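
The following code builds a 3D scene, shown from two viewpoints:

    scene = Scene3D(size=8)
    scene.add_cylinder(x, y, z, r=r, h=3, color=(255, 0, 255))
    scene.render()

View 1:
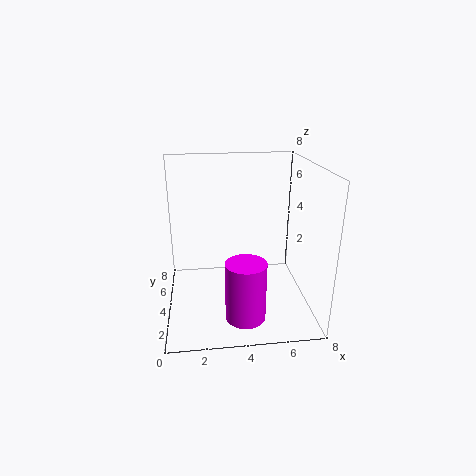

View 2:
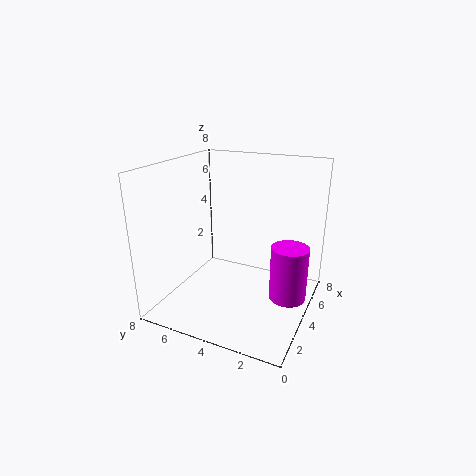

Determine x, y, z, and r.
x = 4; y = 1; z = 1; r = 1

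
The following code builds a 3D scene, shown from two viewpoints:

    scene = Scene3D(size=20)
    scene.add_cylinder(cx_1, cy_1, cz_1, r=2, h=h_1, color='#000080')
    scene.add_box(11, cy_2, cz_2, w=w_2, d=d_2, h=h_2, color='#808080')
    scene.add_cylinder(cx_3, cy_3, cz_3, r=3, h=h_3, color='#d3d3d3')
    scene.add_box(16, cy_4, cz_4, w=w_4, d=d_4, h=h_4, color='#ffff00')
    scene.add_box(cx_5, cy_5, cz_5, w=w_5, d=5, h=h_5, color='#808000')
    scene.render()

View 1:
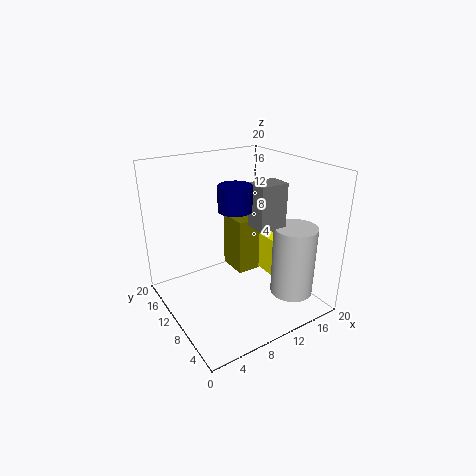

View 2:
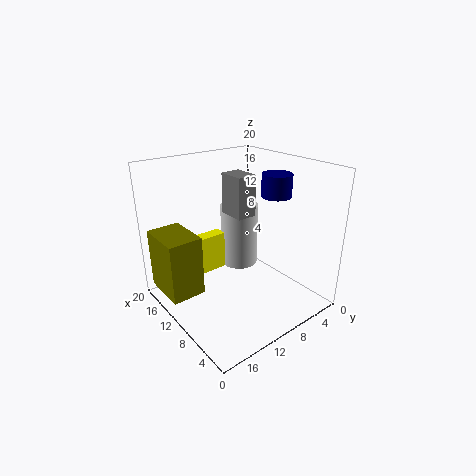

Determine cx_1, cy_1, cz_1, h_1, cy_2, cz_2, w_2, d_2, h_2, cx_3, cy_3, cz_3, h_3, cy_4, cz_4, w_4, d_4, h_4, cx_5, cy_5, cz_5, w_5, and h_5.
cx_1 = 7, cy_1 = 6, cz_1 = 16, h_1 = 3, cy_2 = 6, cz_2 = 12, w_2 = 4, d_2 = 3, h_2 = 6, cx_3 = 16, cy_3 = 5, cz_3 = 2, h_3 = 10, cy_4 = 8, cz_4 = 2, w_4 = 2, d_4 = 5, h_4 = 6, cx_5 = 13, cy_5 = 14, cz_5 = 1, w_5 = 7, h_5 = 9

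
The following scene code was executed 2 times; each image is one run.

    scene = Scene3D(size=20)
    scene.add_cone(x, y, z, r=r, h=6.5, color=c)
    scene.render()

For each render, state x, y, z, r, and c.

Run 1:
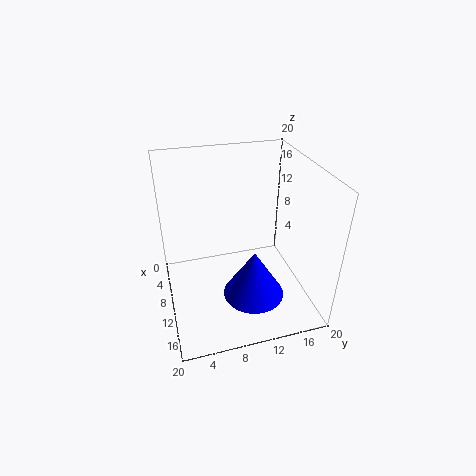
x = 15, y = 10.75, z = 4.25, r = 4, c = 'blue'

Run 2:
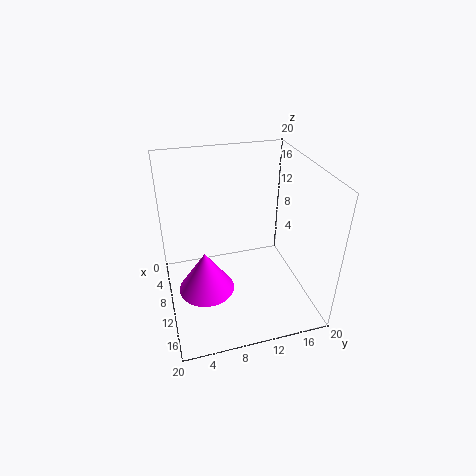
x = 8, y = 5.5, z = 0.25, r = 4.25, c = 'magenta'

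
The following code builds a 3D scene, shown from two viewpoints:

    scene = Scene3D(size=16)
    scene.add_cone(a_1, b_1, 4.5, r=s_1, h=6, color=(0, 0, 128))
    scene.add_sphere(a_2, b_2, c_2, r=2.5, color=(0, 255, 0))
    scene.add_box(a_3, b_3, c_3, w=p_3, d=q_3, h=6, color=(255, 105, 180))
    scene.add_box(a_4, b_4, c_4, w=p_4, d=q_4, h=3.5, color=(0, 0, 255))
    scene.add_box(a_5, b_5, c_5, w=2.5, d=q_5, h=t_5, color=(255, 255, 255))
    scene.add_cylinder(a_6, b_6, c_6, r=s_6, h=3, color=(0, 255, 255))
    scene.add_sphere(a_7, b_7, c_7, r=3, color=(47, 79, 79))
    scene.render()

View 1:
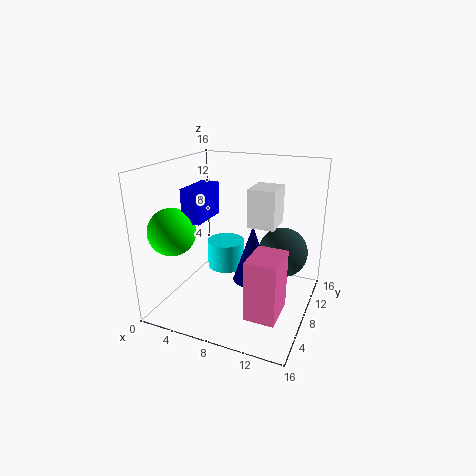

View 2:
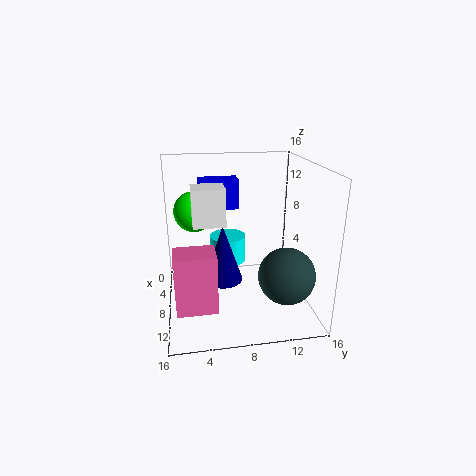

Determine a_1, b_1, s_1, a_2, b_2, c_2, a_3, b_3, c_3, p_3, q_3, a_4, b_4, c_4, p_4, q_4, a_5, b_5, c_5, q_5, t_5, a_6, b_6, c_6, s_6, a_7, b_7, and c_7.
a_1 = 10.5
b_1 = 6
s_1 = 2
a_2 = 2.5
b_2 = 3.5
c_2 = 9.5
a_3 = 11.5
b_3 = 1
c_3 = 3
p_3 = 3
q_3 = 4
a_4 = 3.5
b_4 = 4
c_4 = 10.5
p_4 = 2
q_4 = 4.5
a_5 = 11
b_5 = 3
c_5 = 11.5
q_5 = 3
t_5 = 3.5
a_6 = 7
b_6 = 7
c_6 = 5
s_6 = 2
a_7 = 12
b_7 = 12.5
c_7 = 5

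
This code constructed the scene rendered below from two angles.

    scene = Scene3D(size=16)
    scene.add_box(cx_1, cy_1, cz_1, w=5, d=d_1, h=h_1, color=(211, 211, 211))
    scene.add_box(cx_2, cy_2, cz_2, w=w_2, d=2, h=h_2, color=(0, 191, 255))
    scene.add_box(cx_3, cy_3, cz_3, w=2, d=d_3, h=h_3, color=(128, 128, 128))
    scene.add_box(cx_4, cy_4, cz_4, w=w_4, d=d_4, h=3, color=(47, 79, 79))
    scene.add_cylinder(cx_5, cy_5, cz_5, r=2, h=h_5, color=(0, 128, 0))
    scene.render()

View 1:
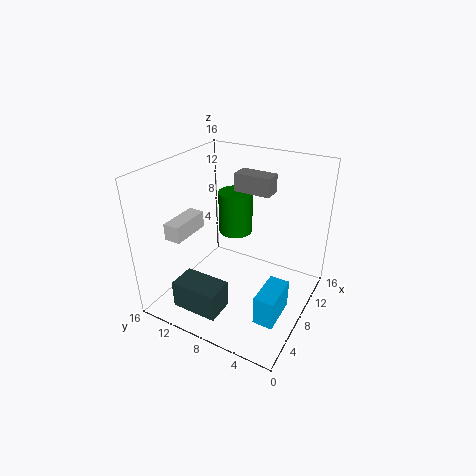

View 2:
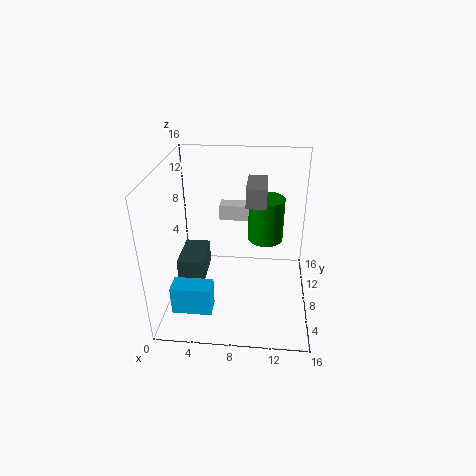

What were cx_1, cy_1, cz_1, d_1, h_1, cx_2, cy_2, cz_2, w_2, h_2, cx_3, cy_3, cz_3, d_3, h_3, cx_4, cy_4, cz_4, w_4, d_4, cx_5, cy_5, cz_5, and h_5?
cx_1 = 5, cy_1 = 14, cz_1 = 7, d_1 = 2, h_1 = 2, cx_2 = 2, cy_2 = 1, cz_2 = 3, w_2 = 4, h_2 = 3, cx_3 = 9, cy_3 = 5, cz_3 = 13, d_3 = 4, h_3 = 2, cx_4 = 1, cy_4 = 7, cz_4 = 2, w_4 = 3, d_4 = 5, cx_5 = 11, cy_5 = 10, cz_5 = 7, h_5 = 5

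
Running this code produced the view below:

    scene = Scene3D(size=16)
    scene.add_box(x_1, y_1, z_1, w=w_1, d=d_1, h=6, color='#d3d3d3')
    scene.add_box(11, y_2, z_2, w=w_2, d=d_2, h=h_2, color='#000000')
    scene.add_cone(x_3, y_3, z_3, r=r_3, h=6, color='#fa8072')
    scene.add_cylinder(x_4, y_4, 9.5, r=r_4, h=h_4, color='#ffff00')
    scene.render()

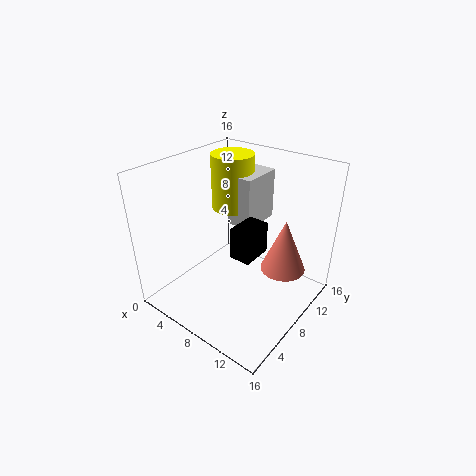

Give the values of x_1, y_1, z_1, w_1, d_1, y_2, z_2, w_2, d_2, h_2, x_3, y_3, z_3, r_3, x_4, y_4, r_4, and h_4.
x_1 = 5, y_1 = 10, z_1 = 8, w_1 = 3, d_1 = 5, y_2 = 3, z_2 = 9.5, w_2 = 2, d_2 = 3, h_2 = 3, x_3 = 12.5, y_3 = 10.5, z_3 = 4.5, r_3 = 2.5, x_4 = 4.5, y_4 = 11.5, r_4 = 2.5, h_4 = 6.5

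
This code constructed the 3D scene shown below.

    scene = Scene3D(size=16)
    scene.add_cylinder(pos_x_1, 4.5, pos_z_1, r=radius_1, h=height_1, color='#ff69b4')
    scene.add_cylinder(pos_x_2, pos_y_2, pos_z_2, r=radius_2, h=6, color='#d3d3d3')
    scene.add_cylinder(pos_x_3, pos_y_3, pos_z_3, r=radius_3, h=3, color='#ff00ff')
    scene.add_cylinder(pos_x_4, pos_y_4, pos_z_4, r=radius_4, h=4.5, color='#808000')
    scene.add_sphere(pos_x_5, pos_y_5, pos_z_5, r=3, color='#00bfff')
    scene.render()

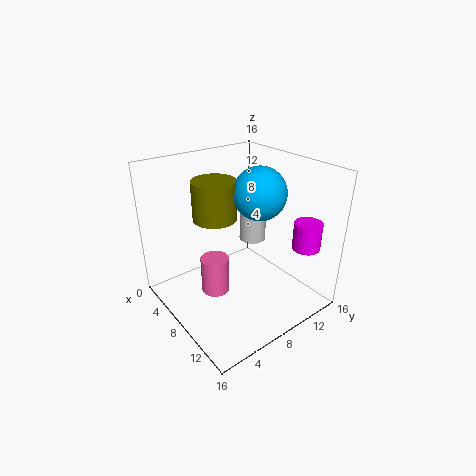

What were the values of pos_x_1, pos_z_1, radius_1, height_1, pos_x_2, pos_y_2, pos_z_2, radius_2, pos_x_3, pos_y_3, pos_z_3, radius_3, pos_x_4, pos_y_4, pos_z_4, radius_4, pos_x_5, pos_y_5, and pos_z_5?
pos_x_1 = 8.5; pos_z_1 = 3; radius_1 = 1.5; height_1 = 4; pos_x_2 = 7.5; pos_y_2 = 10.5; pos_z_2 = 7; radius_2 = 1.5; pos_x_3 = 13.5; pos_y_3 = 13; pos_z_3 = 7.5; radius_3 = 1.5; pos_x_4 = 5; pos_y_4 = 7; pos_z_4 = 9.5; radius_4 = 2.5; pos_x_5 = 8; pos_y_5 = 11; pos_z_5 = 12.5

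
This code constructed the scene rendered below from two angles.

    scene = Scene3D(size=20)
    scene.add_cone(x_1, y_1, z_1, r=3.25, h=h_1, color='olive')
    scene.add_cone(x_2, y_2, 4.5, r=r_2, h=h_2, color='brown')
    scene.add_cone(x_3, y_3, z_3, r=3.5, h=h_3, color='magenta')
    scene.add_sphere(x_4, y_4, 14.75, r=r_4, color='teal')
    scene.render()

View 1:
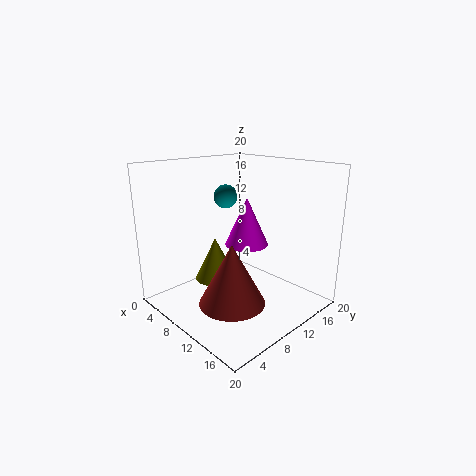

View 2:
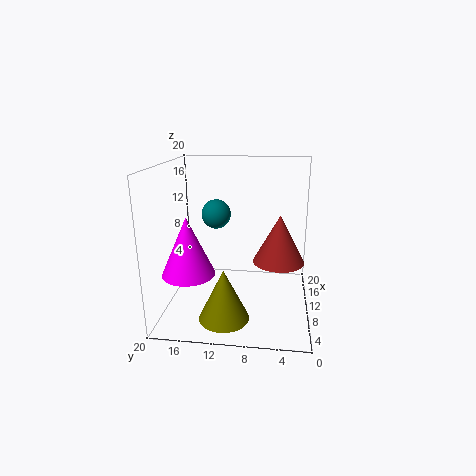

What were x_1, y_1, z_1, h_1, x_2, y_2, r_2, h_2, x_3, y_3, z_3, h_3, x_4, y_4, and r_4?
x_1 = 3.75, y_1 = 11, z_1 = 1.25, h_1 = 6.75, x_2 = 15, y_2 = 4.25, r_2 = 4, h_2 = 7.5, x_3 = 5.75, y_3 = 16, z_3 = 6.25, h_3 = 7.75, x_4 = 5.25, y_4 = 12, r_4 = 1.75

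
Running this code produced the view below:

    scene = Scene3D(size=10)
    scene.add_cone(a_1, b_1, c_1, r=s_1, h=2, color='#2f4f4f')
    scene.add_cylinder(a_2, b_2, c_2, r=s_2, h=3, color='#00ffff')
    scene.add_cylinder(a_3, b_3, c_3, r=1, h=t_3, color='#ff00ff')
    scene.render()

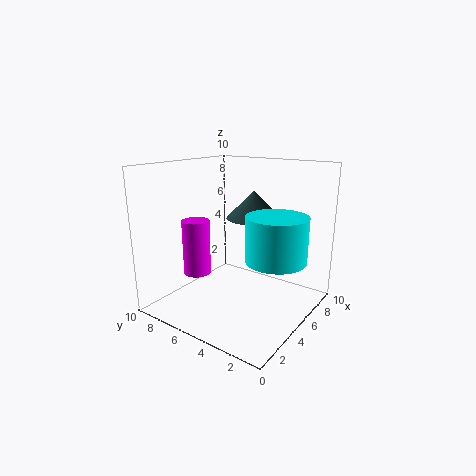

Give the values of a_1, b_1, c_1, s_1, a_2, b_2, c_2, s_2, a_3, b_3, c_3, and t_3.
a_1 = 7; b_1 = 5; c_1 = 6; s_1 = 2; a_2 = 5; b_2 = 2; c_2 = 4; s_2 = 2; a_3 = 4; b_3 = 8; c_3 = 2; t_3 = 4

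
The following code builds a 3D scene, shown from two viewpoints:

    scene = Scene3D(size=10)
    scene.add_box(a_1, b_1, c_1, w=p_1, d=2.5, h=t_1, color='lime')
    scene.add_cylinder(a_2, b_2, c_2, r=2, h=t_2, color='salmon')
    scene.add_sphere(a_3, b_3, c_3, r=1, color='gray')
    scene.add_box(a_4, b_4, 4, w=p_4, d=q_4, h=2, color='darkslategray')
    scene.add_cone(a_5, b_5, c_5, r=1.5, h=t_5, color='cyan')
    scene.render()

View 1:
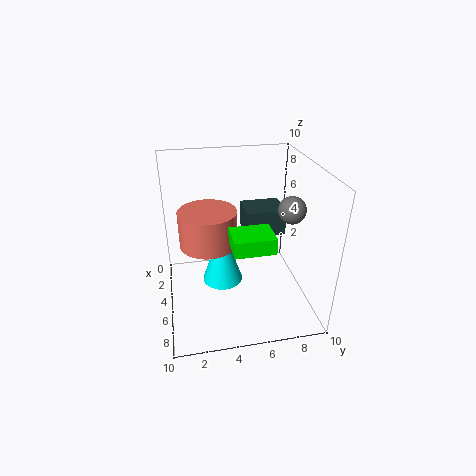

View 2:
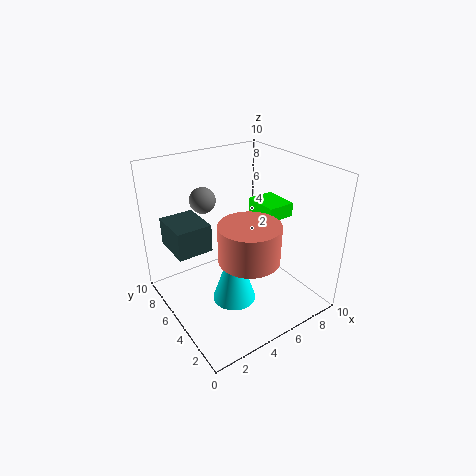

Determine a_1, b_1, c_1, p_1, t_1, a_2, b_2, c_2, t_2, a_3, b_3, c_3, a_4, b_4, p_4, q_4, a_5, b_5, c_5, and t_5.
a_1 = 7, b_1 = 4, c_1 = 6, p_1 = 2, t_1 = 1, a_2 = 4.5, b_2 = 3, c_2 = 4.5, t_2 = 2.5, a_3 = 4.5, b_3 = 9, c_3 = 6.5, a_4 = 1, b_4 = 6, p_4 = 2.5, q_4 = 3, a_5 = 4, b_5 = 4, c_5 = 1, t_5 = 4.5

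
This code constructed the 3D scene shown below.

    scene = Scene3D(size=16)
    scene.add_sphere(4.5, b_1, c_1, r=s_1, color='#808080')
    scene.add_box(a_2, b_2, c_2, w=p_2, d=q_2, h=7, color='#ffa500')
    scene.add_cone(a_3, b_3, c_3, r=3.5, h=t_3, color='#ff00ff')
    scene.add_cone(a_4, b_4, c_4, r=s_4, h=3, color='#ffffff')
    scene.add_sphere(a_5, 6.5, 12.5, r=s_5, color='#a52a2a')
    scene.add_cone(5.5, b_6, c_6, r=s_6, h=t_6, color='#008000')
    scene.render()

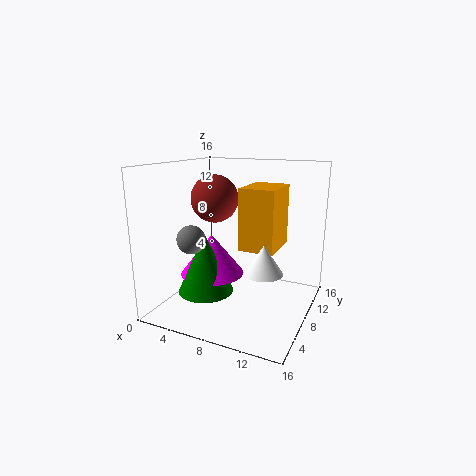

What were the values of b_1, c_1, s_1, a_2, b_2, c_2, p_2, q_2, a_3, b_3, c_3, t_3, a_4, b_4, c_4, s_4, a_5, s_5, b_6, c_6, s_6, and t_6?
b_1 = 4
c_1 = 8.5
s_1 = 1.5
a_2 = 8
b_2 = 8
c_2 = 6.5
p_2 = 4
q_2 = 5.5
a_3 = 5.5
b_3 = 6.5
c_3 = 4
t_3 = 4.5
a_4 = 12
b_4 = 5.5
c_4 = 5.5
s_4 = 2
a_5 = 6
s_5 = 2.5
b_6 = 5
c_6 = 2.5
s_6 = 3
t_6 = 6.5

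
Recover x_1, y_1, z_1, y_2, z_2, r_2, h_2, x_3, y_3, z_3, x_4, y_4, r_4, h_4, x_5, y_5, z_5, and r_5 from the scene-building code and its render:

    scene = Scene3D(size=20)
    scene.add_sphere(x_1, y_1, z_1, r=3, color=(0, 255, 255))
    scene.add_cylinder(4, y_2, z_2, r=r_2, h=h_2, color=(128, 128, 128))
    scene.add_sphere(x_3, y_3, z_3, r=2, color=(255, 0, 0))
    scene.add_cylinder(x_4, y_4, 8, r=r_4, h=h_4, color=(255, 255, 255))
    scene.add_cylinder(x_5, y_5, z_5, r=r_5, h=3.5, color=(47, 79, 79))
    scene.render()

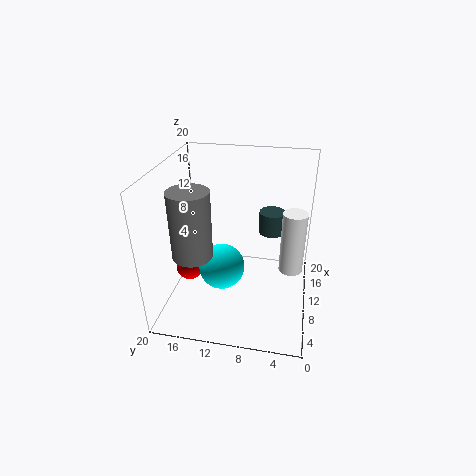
x_1 = 6.5, y_1 = 11.5, z_1 = 7.5, y_2 = 14.5, z_2 = 10.5, r_2 = 2.5, h_2 = 8.5, x_3 = 9, y_3 = 17, z_3 = 5, x_4 = 7, y_4 = 2.5, r_4 = 1.5, h_4 = 8, x_5 = 17, y_5 = 6, z_5 = 7.5, r_5 = 2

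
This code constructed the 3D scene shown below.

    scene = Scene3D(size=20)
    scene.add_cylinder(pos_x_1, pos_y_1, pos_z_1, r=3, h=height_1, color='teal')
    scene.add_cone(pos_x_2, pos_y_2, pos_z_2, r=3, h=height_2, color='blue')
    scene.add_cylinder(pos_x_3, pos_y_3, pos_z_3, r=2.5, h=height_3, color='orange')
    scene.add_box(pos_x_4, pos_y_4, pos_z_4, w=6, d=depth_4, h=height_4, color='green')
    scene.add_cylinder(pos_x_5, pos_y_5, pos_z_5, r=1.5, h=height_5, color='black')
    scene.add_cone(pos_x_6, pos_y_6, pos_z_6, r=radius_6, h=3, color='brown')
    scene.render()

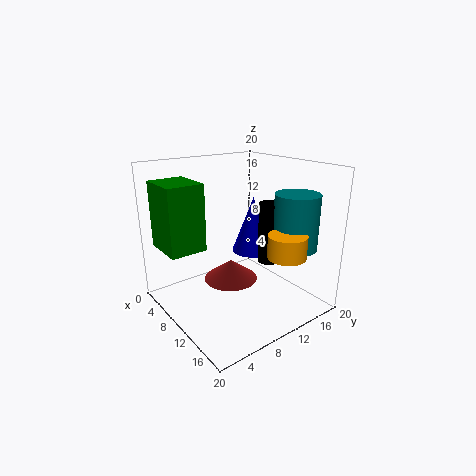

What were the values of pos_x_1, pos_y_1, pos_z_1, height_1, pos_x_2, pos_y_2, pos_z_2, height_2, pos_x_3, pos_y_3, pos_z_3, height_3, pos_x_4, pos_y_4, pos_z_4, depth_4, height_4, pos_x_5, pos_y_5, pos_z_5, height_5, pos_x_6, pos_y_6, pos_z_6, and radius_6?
pos_x_1 = 15.5, pos_y_1 = 15.5, pos_z_1 = 9, height_1 = 7.5, pos_x_2 = 9, pos_y_2 = 13.5, pos_z_2 = 7, height_2 = 8, pos_x_3 = 17, pos_y_3 = 12.5, pos_z_3 = 9, height_3 = 3, pos_x_4 = 3, pos_y_4 = 0.5, pos_z_4 = 9, depth_4 = 5, height_4 = 9, pos_x_5 = 12.5, pos_y_5 = 13.5, pos_z_5 = 6.5, height_5 = 8.5, pos_x_6 = 7.5, pos_y_6 = 10.5, pos_z_6 = 2.5, radius_6 = 4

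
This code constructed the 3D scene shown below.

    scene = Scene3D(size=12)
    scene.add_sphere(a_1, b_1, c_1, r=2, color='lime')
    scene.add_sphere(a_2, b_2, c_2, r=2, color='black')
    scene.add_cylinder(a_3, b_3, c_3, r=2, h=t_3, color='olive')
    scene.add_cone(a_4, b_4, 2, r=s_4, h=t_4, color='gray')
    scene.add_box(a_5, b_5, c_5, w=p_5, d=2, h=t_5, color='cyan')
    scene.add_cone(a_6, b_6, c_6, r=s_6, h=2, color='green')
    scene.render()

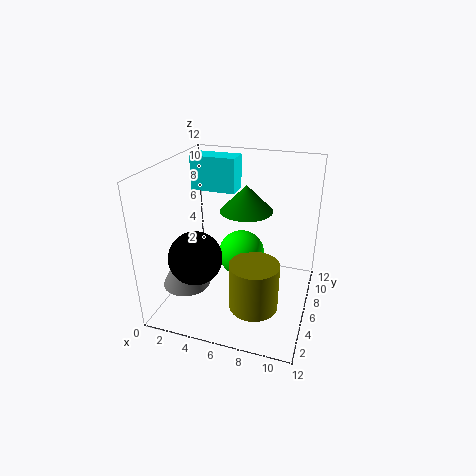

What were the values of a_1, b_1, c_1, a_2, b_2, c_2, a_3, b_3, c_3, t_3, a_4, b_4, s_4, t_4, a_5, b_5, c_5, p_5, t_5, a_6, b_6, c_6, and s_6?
a_1 = 6; b_1 = 7; c_1 = 4; a_2 = 4; b_2 = 2; c_2 = 6; a_3 = 8; b_3 = 4; c_3 = 1; t_3 = 4; a_4 = 2; b_4 = 4; s_4 = 2; t_4 = 4; a_5 = 1; b_5 = 8; c_5 = 9; p_5 = 4; t_5 = 3; a_6 = 7; b_6 = 5; c_6 = 9; s_6 = 2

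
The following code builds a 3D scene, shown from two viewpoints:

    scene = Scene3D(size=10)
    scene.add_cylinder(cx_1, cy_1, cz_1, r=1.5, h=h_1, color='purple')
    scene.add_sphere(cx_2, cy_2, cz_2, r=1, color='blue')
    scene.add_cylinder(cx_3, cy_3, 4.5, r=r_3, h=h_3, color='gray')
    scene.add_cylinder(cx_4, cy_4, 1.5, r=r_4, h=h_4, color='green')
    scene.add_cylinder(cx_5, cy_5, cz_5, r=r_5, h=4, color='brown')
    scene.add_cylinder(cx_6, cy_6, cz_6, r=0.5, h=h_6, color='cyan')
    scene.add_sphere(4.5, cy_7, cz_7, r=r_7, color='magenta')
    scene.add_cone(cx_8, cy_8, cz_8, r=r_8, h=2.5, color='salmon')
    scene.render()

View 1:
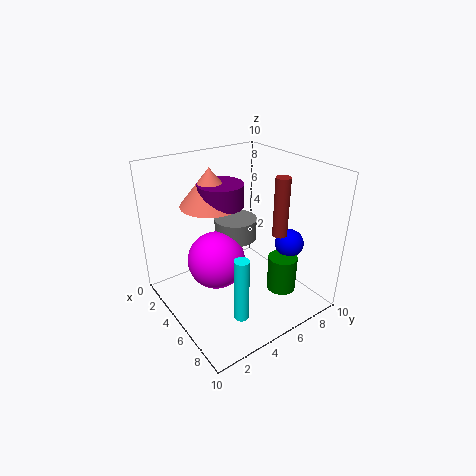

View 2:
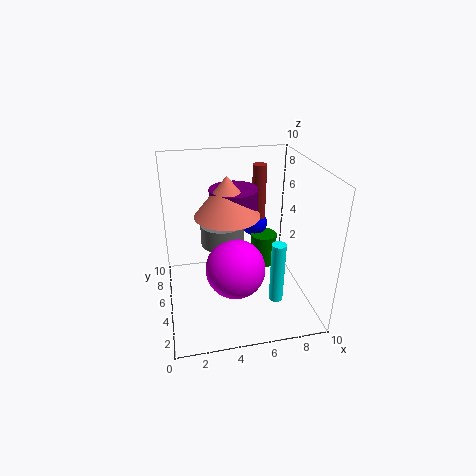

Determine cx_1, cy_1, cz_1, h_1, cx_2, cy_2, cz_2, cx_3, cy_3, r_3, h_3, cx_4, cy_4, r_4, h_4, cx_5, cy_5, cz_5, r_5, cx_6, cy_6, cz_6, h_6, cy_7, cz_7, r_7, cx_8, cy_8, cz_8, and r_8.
cx_1 = 4.5
cy_1 = 4
cz_1 = 7.5
h_1 = 1.5
cx_2 = 7
cy_2 = 8
cz_2 = 4.5
cx_3 = 4
cy_3 = 5.5
r_3 = 1.5
h_3 = 1.5
cx_4 = 7.5
cy_4 = 7
r_4 = 1
h_4 = 2.5
cx_5 = 7
cy_5 = 7
cz_5 = 5.5
r_5 = 0.5
cx_6 = 7.5
cy_6 = 3.5
cz_6 = 0.5
h_6 = 4.5
cy_7 = 3.5
cz_7 = 3.5
r_7 = 2
cx_8 = 4
cy_8 = 3.5
cz_8 = 7.5
r_8 = 2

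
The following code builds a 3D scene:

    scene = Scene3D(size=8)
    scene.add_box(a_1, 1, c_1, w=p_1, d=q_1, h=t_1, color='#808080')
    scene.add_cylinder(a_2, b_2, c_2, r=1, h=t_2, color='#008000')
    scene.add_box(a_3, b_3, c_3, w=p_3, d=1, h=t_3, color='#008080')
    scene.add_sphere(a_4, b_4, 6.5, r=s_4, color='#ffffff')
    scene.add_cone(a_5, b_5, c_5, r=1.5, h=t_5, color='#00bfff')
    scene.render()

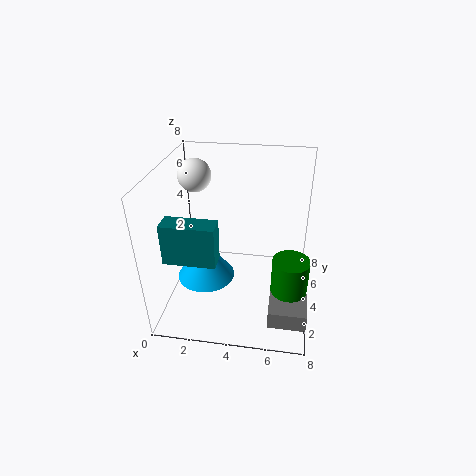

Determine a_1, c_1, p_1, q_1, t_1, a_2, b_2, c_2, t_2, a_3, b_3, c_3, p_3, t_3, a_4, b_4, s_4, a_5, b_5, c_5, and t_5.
a_1 = 6
c_1 = 0.5
p_1 = 2
q_1 = 3
t_1 = 1
a_2 = 7
b_2 = 3
c_2 = 0.5
t_2 = 3
a_3 = 1
b_3 = 0.5
c_3 = 4.5
p_3 = 2.5
t_3 = 2
a_4 = 1
b_4 = 6.5
s_4 = 1
a_5 = 2.5
b_5 = 2.5
c_5 = 2.5
t_5 = 2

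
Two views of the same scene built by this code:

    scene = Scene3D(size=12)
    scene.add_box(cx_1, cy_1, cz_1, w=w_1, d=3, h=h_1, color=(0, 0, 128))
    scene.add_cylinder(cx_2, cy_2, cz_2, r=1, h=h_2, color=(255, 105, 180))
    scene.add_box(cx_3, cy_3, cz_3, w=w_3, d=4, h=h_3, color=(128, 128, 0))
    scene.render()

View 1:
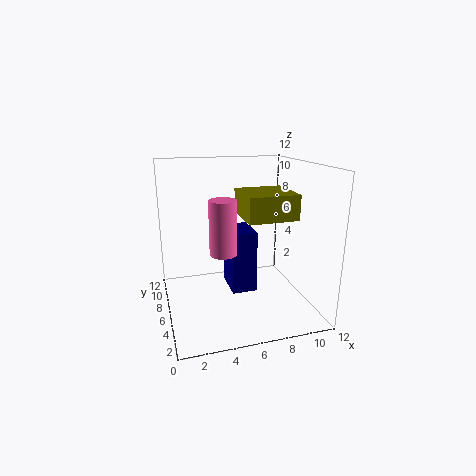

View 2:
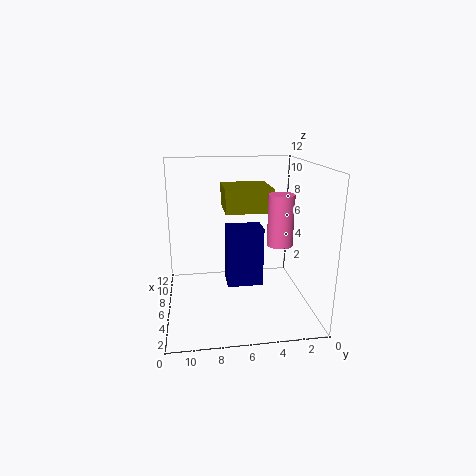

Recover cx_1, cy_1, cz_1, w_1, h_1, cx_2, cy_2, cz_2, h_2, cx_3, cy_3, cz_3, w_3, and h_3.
cx_1 = 5, cy_1 = 4, cz_1 = 2, w_1 = 2, h_1 = 5, cx_2 = 4, cy_2 = 3, cz_2 = 6, h_2 = 4, cx_3 = 6, cy_3 = 3, cz_3 = 8, w_3 = 4, h_3 = 2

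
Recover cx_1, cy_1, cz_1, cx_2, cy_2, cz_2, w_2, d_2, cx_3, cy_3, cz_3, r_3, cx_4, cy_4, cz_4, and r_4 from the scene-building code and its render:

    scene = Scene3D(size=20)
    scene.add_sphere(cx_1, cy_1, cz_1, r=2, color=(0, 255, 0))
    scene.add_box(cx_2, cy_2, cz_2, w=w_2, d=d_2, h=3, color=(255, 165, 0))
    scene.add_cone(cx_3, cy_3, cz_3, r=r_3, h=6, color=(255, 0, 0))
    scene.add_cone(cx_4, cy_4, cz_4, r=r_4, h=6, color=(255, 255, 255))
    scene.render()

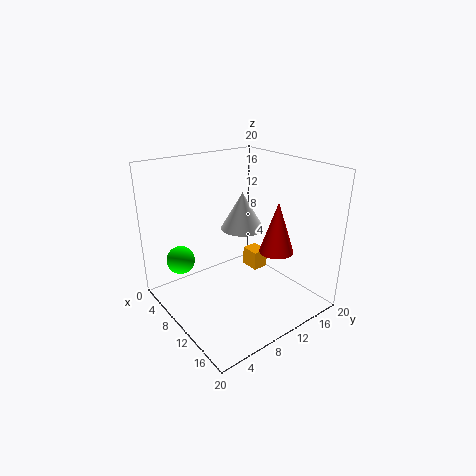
cx_1 = 5; cy_1 = 3.5; cz_1 = 6.5; cx_2 = 5; cy_2 = 15; cz_2 = 2; w_2 = 3; d_2 = 2.5; cx_3 = 18; cy_3 = 9.5; cz_3 = 11.5; r_3 = 2; cx_4 = 4; cy_4 = 15.5; cz_4 = 8; r_4 = 3.5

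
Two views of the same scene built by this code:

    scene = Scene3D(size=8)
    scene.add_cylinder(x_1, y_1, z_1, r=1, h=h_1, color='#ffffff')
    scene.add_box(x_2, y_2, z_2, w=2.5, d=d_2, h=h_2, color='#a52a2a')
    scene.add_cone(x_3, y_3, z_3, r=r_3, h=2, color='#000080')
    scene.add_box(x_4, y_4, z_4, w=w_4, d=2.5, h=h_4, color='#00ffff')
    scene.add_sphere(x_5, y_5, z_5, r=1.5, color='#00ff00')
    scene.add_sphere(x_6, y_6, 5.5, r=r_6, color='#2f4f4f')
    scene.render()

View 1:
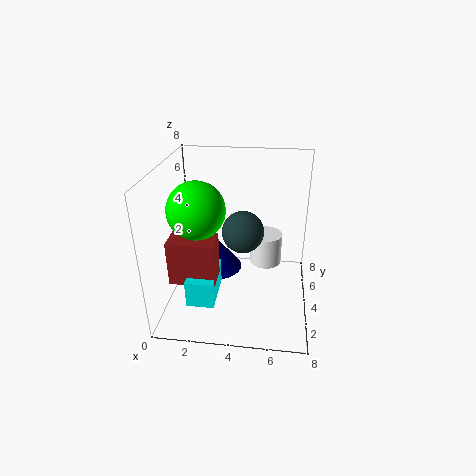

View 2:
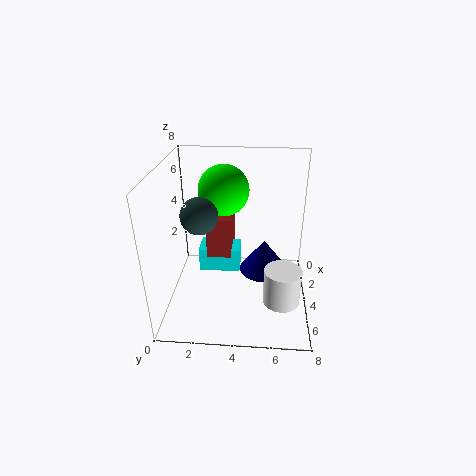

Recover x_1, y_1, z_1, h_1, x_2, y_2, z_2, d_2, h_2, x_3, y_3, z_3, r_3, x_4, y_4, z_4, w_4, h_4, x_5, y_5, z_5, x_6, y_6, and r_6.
x_1 = 5.5
y_1 = 6.5
z_1 = 1
h_1 = 2
x_2 = 0.5
y_2 = 2
z_2 = 2
d_2 = 1.5
h_2 = 2.5
x_3 = 2.5
y_3 = 5.5
z_3 = 1
r_3 = 1.5
x_4 = 1.5
y_4 = 1.5
z_4 = 1
w_4 = 1.5
h_4 = 1.5
x_5 = 2
y_5 = 3
z_5 = 6
x_6 = 4.5
y_6 = 2
r_6 = 1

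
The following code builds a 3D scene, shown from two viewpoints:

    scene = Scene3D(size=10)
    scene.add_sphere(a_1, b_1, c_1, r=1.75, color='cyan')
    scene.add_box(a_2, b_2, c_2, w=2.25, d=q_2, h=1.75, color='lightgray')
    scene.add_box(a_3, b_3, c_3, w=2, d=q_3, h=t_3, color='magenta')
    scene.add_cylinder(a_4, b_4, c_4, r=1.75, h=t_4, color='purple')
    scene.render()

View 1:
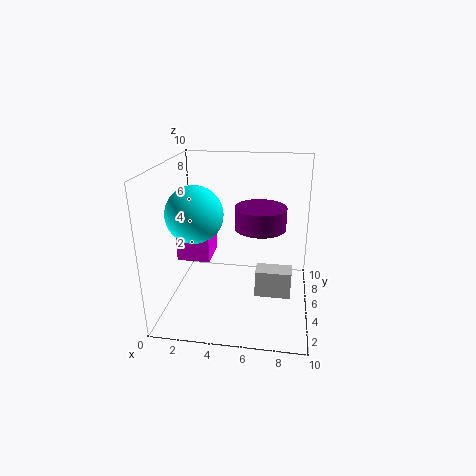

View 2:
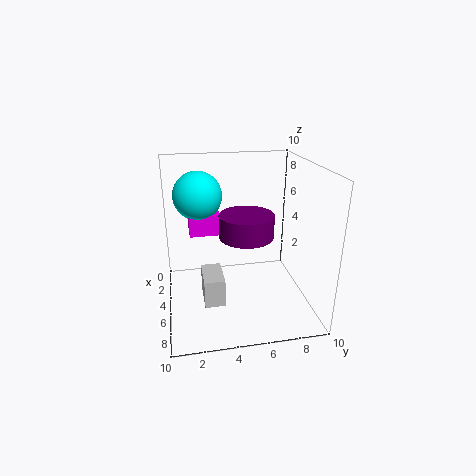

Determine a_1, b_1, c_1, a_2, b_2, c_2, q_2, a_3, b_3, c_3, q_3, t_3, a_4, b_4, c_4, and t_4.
a_1 = 2.75
b_1 = 2.5
c_1 = 7.5
a_2 = 6.5
b_2 = 2.25
c_2 = 2.25
q_2 = 1.25
a_3 = 1.75
b_3 = 1.75
c_3 = 4.75
q_3 = 2.25
t_3 = 1.5
a_4 = 6.5
b_4 = 5.25
c_4 = 5.75
t_4 = 1.5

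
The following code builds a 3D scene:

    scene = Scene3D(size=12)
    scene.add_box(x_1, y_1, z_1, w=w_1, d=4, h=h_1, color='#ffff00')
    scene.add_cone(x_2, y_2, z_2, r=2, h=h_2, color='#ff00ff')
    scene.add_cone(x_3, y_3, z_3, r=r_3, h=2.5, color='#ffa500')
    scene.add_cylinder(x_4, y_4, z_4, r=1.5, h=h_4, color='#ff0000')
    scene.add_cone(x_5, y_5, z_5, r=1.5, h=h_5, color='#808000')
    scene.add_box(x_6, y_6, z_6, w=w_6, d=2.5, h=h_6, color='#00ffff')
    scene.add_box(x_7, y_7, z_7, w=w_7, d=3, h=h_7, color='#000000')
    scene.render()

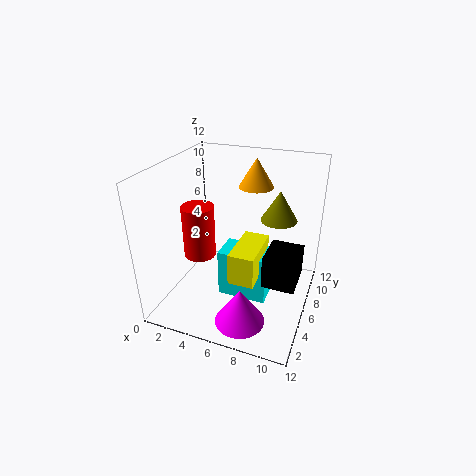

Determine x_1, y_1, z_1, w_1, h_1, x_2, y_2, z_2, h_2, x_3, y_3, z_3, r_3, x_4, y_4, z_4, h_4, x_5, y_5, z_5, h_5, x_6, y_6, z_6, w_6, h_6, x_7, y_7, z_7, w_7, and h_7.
x_1 = 6.5; y_1 = 2.5; z_1 = 4; w_1 = 2; h_1 = 2.5; x_2 = 7.5; y_2 = 2.5; z_2 = 0.5; h_2 = 3; x_3 = 6.5; y_3 = 9; z_3 = 9.5; r_3 = 1.5; x_4 = 1.5; y_4 = 7.5; z_4 = 2.5; h_4 = 5; x_5 = 9; y_5 = 7.5; z_5 = 7.5; h_5 = 2.5; x_6 = 5; y_6 = 4; z_6 = 1.5; w_6 = 4; h_6 = 4; x_7 = 9; y_7 = 3; z_7 = 4; w_7 = 2.5; h_7 = 2.5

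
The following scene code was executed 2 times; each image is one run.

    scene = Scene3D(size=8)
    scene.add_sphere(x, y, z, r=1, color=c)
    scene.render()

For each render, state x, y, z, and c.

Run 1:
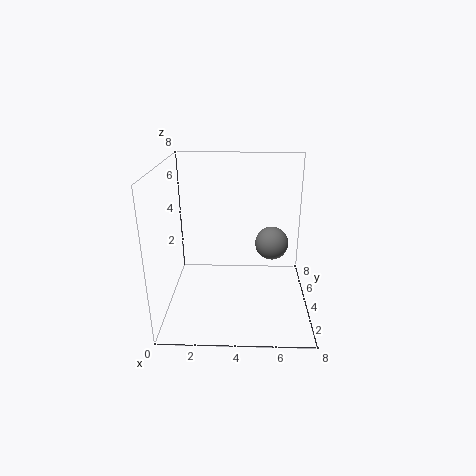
x = 6; y = 5.5; z = 3; c = 'gray'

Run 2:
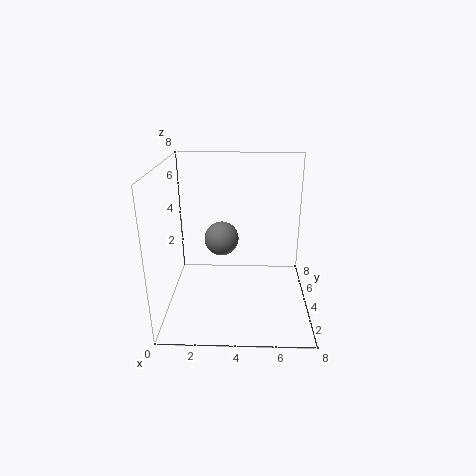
x = 3; y = 5; z = 3.5; c = 'gray'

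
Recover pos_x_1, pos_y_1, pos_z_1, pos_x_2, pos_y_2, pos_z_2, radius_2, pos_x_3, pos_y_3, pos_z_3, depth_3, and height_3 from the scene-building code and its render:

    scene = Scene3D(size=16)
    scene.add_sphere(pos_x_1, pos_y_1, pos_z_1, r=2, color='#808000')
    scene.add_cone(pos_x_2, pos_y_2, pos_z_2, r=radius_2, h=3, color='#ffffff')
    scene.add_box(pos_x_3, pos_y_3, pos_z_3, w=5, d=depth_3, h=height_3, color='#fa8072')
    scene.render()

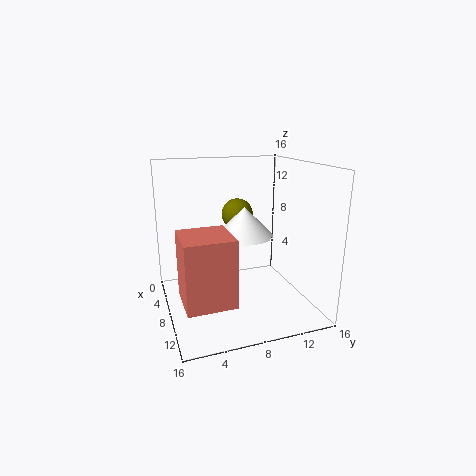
pos_x_1 = 2, pos_y_1 = 10, pos_z_1 = 9, pos_x_2 = 10, pos_y_2 = 8, pos_z_2 = 9, radius_2 = 3, pos_x_3 = 9, pos_y_3 = 1, pos_z_3 = 3, depth_3 = 5, height_3 = 7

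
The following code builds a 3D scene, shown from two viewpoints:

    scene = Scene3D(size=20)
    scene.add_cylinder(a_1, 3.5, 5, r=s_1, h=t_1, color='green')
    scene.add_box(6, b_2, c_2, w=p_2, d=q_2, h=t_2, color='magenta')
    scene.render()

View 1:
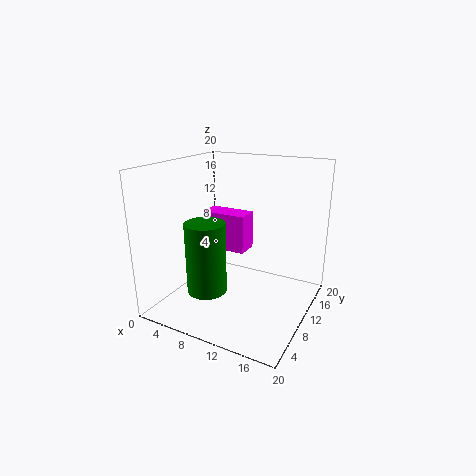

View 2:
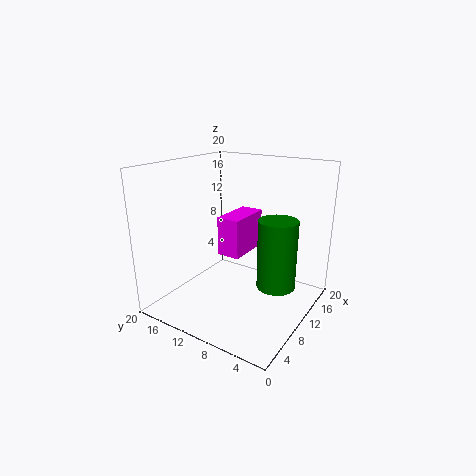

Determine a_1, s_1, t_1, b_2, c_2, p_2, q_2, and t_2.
a_1 = 9
s_1 = 2.5
t_1 = 9
b_2 = 7.5
c_2 = 9
p_2 = 6
q_2 = 3
t_2 = 5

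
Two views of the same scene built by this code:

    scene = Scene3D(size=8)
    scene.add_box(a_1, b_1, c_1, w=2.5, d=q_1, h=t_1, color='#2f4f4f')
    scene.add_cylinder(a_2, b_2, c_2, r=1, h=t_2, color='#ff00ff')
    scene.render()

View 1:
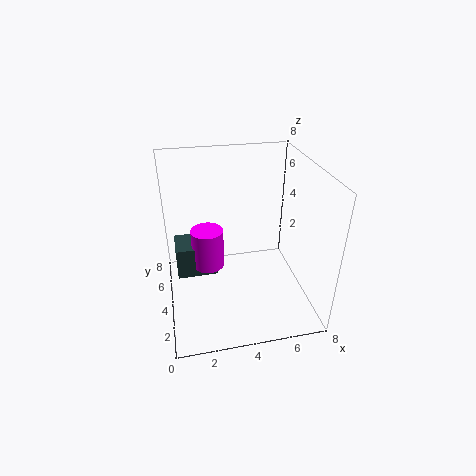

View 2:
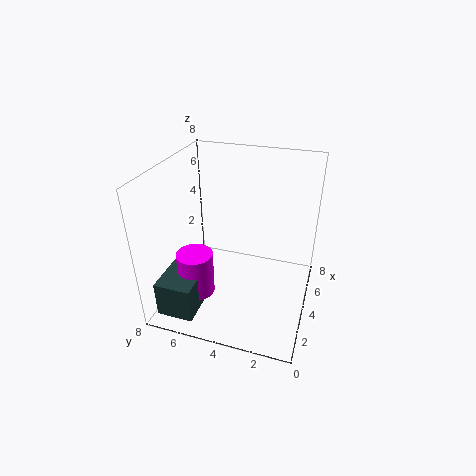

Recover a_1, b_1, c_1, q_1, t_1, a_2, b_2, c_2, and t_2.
a_1 = 0.5, b_1 = 5.5, c_1 = 0.5, q_1 = 2, t_1 = 2, a_2 = 2.5, b_2 = 6, c_2 = 1, t_2 = 2.5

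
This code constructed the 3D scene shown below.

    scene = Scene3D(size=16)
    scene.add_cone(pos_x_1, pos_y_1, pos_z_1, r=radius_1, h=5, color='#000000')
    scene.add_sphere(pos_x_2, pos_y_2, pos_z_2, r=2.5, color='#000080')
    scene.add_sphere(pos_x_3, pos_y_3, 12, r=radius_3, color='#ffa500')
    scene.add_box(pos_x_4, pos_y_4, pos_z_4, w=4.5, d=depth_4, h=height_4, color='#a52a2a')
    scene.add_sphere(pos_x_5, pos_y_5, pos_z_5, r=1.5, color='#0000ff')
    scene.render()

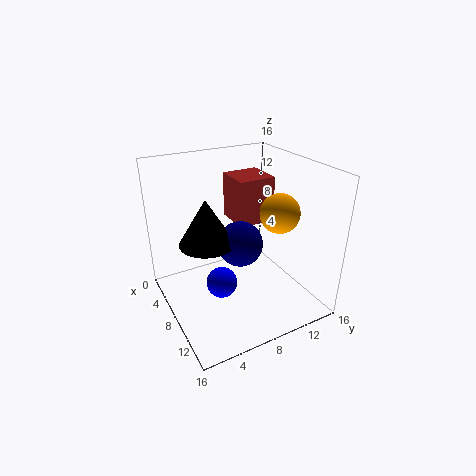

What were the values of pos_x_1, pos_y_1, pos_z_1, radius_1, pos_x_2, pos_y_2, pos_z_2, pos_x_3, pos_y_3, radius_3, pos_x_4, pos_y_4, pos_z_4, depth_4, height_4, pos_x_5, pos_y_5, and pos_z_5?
pos_x_1 = 7.5
pos_y_1 = 4.5
pos_z_1 = 8
radius_1 = 3
pos_x_2 = 8.5
pos_y_2 = 8
pos_z_2 = 7.5
pos_x_3 = 12
pos_y_3 = 10.5
radius_3 = 2
pos_x_4 = 1.5
pos_y_4 = 9.5
pos_z_4 = 8
depth_4 = 4.5
height_4 = 5.5
pos_x_5 = 12
pos_y_5 = 4
pos_z_5 = 6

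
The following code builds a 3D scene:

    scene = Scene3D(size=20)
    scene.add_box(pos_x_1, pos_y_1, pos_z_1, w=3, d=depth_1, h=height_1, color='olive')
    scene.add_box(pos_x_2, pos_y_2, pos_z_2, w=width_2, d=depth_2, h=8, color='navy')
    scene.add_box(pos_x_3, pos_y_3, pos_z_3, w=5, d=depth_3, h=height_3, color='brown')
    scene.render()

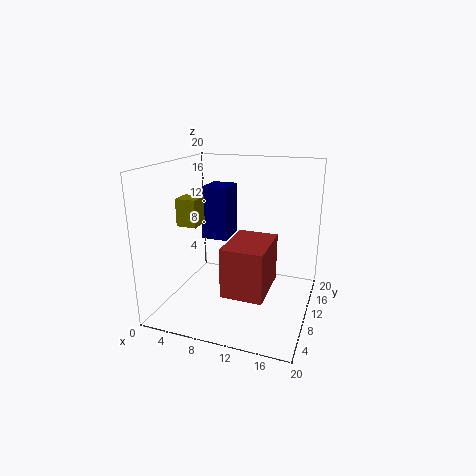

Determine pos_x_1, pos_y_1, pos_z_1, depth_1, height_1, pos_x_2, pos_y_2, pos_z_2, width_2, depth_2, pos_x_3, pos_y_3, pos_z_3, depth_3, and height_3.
pos_x_1 = 1
pos_y_1 = 9
pos_z_1 = 11
depth_1 = 3
height_1 = 4
pos_x_2 = 3
pos_y_2 = 13
pos_z_2 = 8
width_2 = 4
depth_2 = 5
pos_x_3 = 11
pos_y_3 = 1
pos_z_3 = 6
depth_3 = 7
height_3 = 6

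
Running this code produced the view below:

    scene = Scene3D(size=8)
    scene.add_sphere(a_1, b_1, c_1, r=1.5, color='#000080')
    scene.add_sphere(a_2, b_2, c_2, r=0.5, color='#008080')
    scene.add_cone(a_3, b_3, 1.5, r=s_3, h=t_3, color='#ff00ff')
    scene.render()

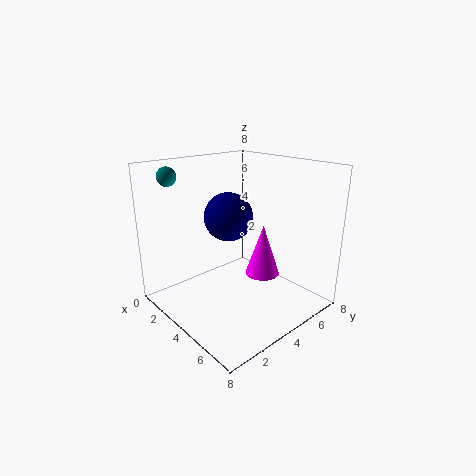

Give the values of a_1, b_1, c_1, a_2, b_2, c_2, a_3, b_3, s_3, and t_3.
a_1 = 2, b_1 = 5, c_1 = 4.5, a_2 = 2, b_2 = 1, c_2 = 7.5, a_3 = 4.5, b_3 = 5.5, s_3 = 1, t_3 = 3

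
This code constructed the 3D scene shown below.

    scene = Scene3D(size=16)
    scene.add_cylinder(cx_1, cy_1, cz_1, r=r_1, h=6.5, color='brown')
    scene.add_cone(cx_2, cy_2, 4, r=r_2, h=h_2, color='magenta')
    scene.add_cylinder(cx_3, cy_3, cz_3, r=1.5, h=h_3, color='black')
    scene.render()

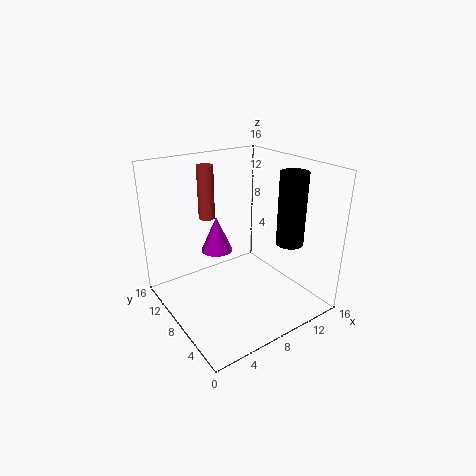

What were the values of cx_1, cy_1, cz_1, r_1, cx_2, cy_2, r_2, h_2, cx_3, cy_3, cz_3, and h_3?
cx_1 = 7.5; cy_1 = 14; cz_1 = 8.5; r_1 = 1; cx_2 = 8.5; cy_2 = 13.5; r_2 = 2; h_2 = 4.5; cx_3 = 12.5; cy_3 = 4.5; cz_3 = 7.5; h_3 = 8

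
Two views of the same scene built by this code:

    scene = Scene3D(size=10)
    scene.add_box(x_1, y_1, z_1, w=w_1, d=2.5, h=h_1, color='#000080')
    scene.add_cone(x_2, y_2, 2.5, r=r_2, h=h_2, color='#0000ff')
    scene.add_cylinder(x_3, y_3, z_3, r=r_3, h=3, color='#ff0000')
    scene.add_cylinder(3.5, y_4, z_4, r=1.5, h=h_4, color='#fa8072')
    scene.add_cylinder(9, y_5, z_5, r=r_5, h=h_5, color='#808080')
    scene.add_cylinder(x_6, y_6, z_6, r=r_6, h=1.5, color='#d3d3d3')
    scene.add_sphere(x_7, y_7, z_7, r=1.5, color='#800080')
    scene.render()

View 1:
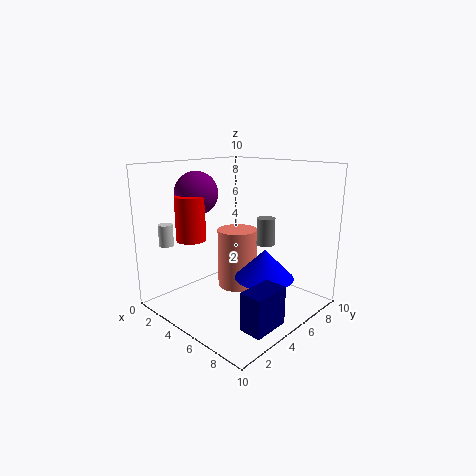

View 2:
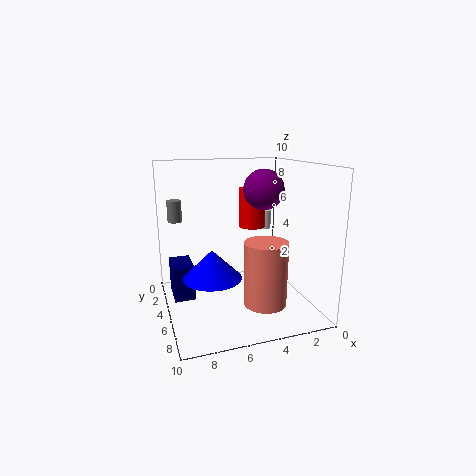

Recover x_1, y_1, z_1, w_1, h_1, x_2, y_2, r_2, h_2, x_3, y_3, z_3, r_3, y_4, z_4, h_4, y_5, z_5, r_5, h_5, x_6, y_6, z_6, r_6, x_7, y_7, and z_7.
x_1 = 8; y_1 = 2; z_1 = 0.5; w_1 = 1.5; h_1 = 2.5; x_2 = 7; y_2 = 5.5; r_2 = 2; h_2 = 2; x_3 = 3; y_3 = 2.5; z_3 = 5; r_3 = 1; y_4 = 6.5; z_4 = 0.5; h_4 = 4.5; y_5 = 3; z_5 = 6; r_5 = 0.5; h_5 = 1.5; x_6 = 1.5; y_6 = 1.5; z_6 = 4.5; r_6 = 0.5; x_7 = 2.5; y_7 = 3.5; z_7 = 8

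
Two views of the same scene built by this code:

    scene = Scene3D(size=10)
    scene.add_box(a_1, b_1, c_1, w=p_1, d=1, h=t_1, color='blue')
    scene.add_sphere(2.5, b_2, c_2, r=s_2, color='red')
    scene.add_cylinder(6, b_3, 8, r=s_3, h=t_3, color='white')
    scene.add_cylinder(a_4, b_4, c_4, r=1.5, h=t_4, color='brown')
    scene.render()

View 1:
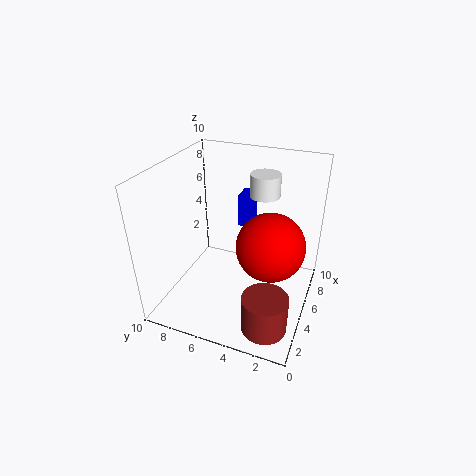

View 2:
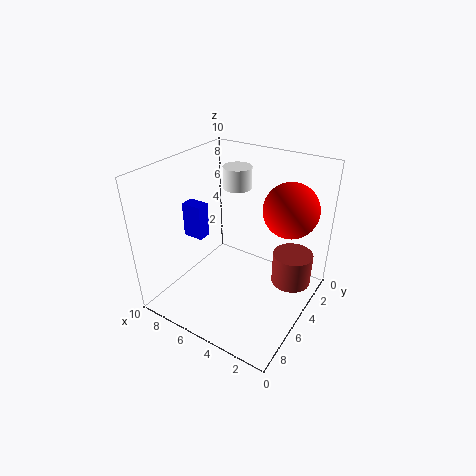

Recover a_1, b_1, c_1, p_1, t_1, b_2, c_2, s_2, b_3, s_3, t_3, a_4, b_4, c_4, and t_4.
a_1 = 7.5, b_1 = 5, c_1 = 4.5, p_1 = 1.5, t_1 = 2.5, b_2 = 2, c_2 = 6.5, s_2 = 2, b_3 = 3.5, s_3 = 1, t_3 = 1.5, a_4 = 2, b_4 = 2, c_4 = 0.5, t_4 = 2.5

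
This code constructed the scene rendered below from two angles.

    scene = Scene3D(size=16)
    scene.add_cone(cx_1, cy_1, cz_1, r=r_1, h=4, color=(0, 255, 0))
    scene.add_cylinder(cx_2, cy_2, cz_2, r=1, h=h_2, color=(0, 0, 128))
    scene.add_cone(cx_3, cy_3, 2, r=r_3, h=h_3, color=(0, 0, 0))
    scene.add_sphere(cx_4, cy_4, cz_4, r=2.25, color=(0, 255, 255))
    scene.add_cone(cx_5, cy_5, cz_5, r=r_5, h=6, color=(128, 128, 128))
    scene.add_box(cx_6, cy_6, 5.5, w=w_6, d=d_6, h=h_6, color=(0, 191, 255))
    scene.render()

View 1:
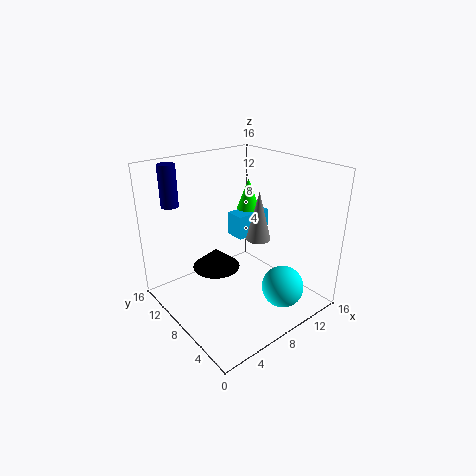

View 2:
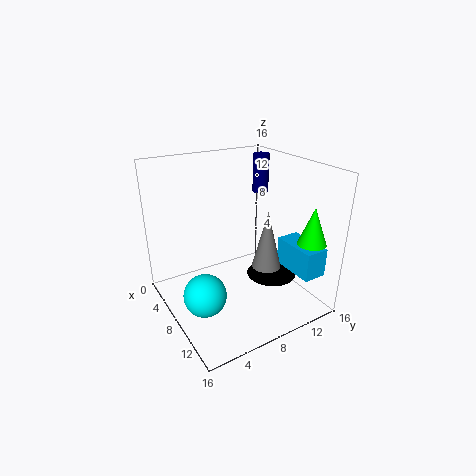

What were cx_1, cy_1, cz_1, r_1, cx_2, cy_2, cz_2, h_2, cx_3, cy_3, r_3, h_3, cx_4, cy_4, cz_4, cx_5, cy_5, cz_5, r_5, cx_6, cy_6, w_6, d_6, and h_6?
cx_1 = 14; cy_1 = 13.25; cz_1 = 8.5; r_1 = 1.5; cx_2 = 3.25; cy_2 = 14.25; cz_2 = 11; h_2 = 4.75; cx_3 = 8.25; cy_3 = 12.75; r_3 = 3; h_3 = 2.5; cx_4 = 10; cy_4 = 2.75; cz_4 = 3.5; cx_5 = 12; cy_5 = 9; cz_5 = 6.25; r_5 = 1.5; cx_6 = 11; cy_6 = 11.25; w_6 = 4.75; d_6 = 2.5; h_6 = 3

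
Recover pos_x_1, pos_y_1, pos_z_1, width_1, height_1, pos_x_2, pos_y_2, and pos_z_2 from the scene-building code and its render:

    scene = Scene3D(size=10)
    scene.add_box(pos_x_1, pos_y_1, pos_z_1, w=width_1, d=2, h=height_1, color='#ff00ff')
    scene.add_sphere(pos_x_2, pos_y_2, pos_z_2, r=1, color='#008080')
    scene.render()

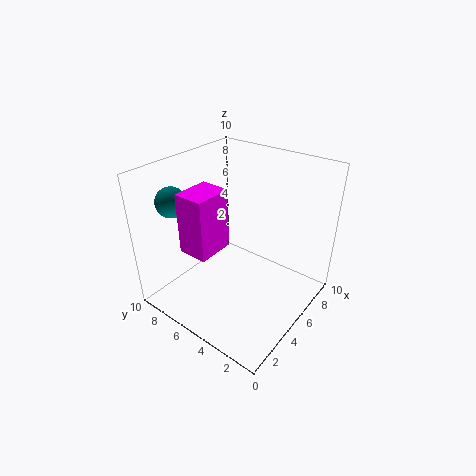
pos_x_1 = 1.5
pos_y_1 = 5
pos_z_1 = 5
width_1 = 2.5
height_1 = 4
pos_x_2 = 2
pos_y_2 = 8
pos_z_2 = 8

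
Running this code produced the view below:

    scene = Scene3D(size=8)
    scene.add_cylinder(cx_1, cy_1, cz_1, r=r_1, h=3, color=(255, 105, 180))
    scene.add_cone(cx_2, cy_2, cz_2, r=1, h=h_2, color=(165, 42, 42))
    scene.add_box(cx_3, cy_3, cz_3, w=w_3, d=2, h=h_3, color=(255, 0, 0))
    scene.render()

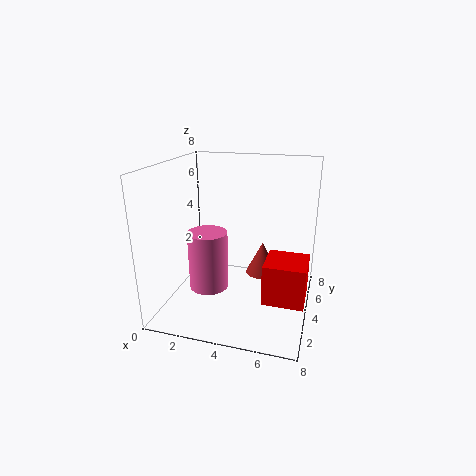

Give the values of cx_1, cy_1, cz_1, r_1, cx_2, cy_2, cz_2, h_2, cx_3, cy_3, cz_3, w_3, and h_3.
cx_1 = 3
cy_1 = 2
cz_1 = 2
r_1 = 1
cx_2 = 5
cy_2 = 6
cz_2 = 1
h_2 = 2
cx_3 = 6
cy_3 = 1
cz_3 = 2
w_3 = 2
h_3 = 2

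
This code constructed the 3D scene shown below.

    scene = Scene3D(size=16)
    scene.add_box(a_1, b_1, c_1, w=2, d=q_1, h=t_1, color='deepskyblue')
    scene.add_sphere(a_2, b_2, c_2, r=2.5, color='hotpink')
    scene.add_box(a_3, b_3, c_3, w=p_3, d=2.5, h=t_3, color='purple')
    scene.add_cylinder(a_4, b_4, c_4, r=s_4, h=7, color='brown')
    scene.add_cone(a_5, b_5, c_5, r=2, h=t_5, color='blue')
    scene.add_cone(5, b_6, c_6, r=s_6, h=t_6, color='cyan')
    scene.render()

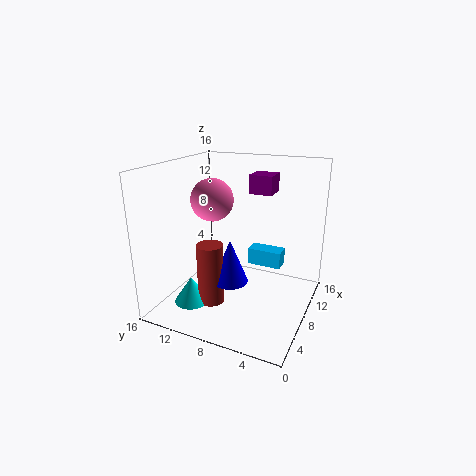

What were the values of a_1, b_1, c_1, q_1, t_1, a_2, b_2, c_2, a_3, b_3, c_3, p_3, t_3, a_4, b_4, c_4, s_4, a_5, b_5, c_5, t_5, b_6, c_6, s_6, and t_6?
a_1 = 11
b_1 = 4
c_1 = 3.5
q_1 = 4
t_1 = 2
a_2 = 9.5
b_2 = 12
c_2 = 11.5
a_3 = 8.5
b_3 = 4.5
c_3 = 13
p_3 = 2.5
t_3 = 2
a_4 = 6
b_4 = 10.5
c_4 = 0.5
s_4 = 1.5
a_5 = 7
b_5 = 8.5
c_5 = 3
t_5 = 5
b_6 = 12.5
c_6 = 0.5
s_6 = 2
t_6 = 3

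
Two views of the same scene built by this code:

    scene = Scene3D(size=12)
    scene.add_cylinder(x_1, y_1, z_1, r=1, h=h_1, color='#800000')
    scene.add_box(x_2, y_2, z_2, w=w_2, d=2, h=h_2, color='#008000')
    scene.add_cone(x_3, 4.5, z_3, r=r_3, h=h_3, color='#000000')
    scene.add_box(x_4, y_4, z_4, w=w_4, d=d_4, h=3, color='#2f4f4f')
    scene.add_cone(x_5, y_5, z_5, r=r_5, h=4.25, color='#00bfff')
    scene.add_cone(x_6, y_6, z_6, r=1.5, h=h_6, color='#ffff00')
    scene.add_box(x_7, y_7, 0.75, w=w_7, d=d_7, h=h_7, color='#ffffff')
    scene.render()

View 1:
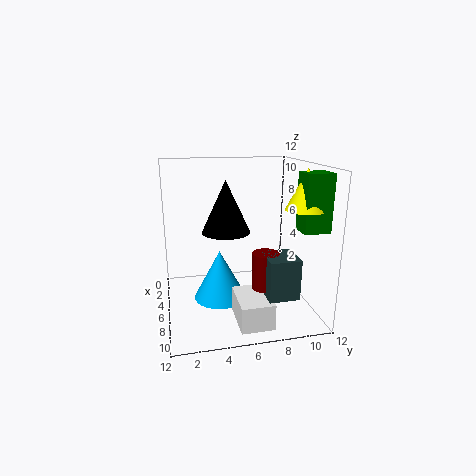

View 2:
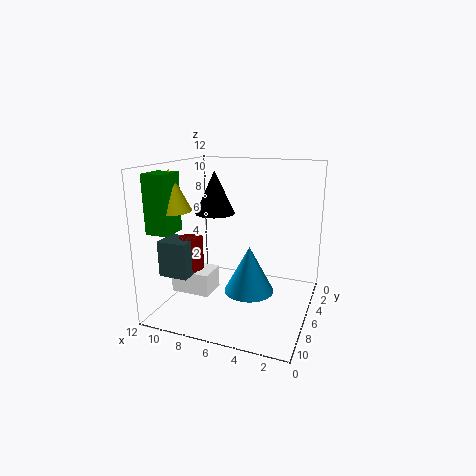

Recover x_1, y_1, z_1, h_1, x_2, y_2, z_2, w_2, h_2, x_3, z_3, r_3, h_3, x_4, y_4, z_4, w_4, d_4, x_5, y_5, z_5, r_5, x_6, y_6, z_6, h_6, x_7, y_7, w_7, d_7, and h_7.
x_1 = 9.75
y_1 = 7.25
z_1 = 3.25
h_1 = 2.75
x_2 = 9
y_2 = 9.75
z_2 = 7.5
w_2 = 1.75
h_2 = 4.25
x_3 = 8.75
z_3 = 7.5
r_3 = 1.75
h_3 = 3.75
x_4 = 9.25
y_4 = 7
z_4 = 3
w_4 = 2.5
d_4 = 2.25
x_5 = 5.5
y_5 = 4.5
z_5 = 0.5
r_5 = 2.25
x_6 = 9.5
y_6 = 10.25
z_6 = 9
h_6 = 3
x_7 = 8.25
y_7 = 5
w_7 = 3.5
d_7 = 2.5
h_7 = 2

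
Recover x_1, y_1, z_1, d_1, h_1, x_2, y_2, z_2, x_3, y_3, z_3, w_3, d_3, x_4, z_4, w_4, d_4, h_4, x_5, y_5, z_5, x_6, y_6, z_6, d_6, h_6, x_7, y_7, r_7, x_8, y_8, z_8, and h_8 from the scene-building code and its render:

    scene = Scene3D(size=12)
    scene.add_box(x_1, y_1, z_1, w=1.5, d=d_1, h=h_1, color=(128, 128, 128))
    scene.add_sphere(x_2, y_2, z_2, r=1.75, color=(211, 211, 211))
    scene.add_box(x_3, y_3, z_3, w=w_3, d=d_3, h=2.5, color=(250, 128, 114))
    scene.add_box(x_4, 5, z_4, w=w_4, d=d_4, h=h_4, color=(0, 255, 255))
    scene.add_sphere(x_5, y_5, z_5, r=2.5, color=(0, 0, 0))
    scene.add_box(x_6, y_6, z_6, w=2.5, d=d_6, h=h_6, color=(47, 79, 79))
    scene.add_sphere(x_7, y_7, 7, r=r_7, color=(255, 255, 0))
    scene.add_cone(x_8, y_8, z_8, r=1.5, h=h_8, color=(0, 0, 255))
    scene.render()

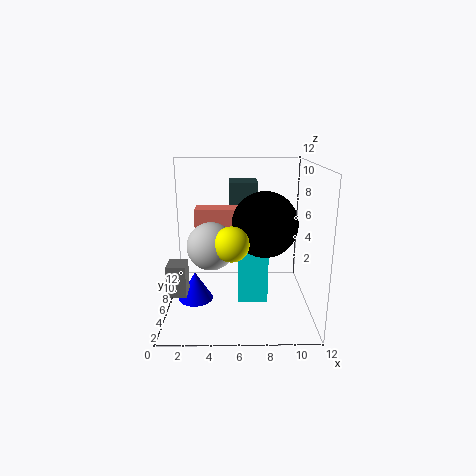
x_1 = 0.5, y_1 = 2.75, z_1 = 2.25, d_1 = 1.75, h_1 = 2.5, x_2 = 4, y_2 = 2.75, z_2 = 6.5, x_3 = 2.5, y_3 = 5.5, z_3 = 6, w_3 = 3.5, d_3 = 1.75, x_4 = 6, z_4 = 0.5, w_4 = 2.5, d_4 = 3.5, h_4 = 5, x_5 = 8, y_5 = 4, z_5 = 7.75, x_6 = 5.25, y_6 = 8, z_6 = 6.5, d_6 = 3, h_6 = 3.75, x_7 = 5.5, y_7 = 1.75, r_7 = 1.25, x_8 = 2.25, y_8 = 6.25, z_8 = 0.25, h_8 = 2.5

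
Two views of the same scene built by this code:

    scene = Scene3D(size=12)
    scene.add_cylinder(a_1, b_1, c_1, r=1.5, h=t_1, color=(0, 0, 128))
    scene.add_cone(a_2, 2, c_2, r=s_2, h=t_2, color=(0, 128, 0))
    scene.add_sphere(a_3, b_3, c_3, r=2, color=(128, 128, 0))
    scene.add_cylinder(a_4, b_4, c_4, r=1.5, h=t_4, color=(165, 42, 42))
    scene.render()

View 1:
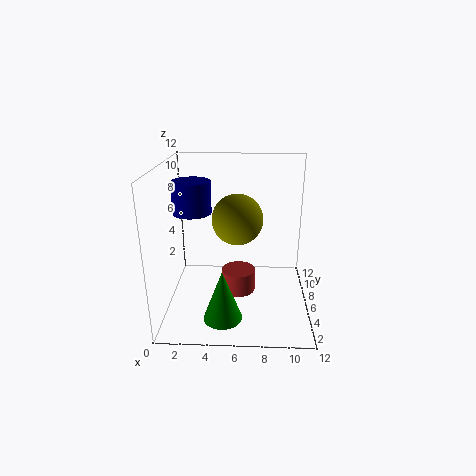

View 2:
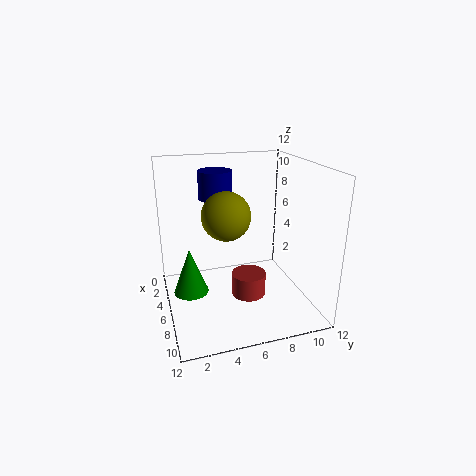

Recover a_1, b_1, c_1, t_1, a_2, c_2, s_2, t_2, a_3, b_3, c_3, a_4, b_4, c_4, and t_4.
a_1 = 2.5, b_1 = 5, c_1 = 8.5, t_1 = 2.5, a_2 = 5, c_2 = 1, s_2 = 1.5, t_2 = 4, a_3 = 6, b_3 = 5, c_3 = 8, a_4 = 6, b_4 = 7, c_4 = 0.5, t_4 = 2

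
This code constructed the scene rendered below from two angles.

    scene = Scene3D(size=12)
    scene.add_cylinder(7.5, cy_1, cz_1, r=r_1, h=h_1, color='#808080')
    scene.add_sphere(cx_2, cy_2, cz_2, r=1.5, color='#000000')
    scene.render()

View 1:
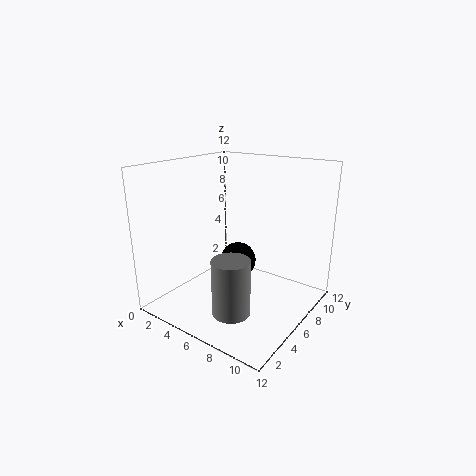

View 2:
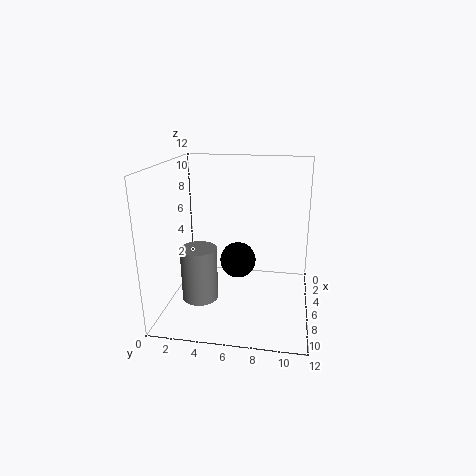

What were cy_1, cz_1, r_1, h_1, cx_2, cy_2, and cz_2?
cy_1 = 3
cz_1 = 1
r_1 = 1.5
h_1 = 4.5
cx_2 = 6
cy_2 = 6
cz_2 = 4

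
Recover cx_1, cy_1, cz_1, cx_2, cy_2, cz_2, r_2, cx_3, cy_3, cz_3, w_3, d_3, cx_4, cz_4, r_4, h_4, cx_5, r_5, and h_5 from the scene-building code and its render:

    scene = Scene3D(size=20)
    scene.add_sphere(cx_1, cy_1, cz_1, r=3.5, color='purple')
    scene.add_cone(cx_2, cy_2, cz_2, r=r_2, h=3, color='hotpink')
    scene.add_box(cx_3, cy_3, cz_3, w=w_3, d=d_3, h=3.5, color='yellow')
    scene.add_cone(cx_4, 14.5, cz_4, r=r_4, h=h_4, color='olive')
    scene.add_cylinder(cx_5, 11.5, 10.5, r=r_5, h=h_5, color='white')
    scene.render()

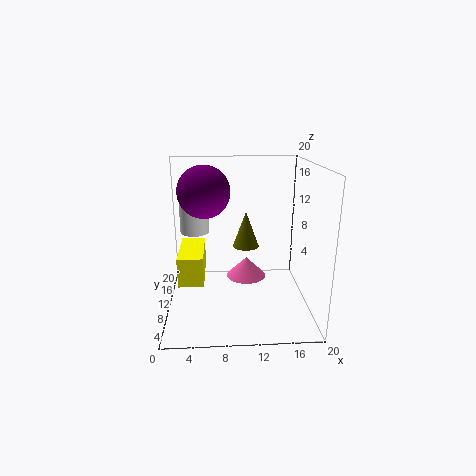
cx_1 = 5.5
cy_1 = 10
cz_1 = 16.5
cx_2 = 11.5
cy_2 = 13.5
cz_2 = 2.5
r_2 = 3
cx_3 = 2.5
cy_3 = 2
cz_3 = 7
w_3 = 3
d_3 = 7
cx_4 = 11.5
cz_4 = 7
r_4 = 2
h_4 = 5.5
cx_5 = 4
r_5 = 2
h_5 = 7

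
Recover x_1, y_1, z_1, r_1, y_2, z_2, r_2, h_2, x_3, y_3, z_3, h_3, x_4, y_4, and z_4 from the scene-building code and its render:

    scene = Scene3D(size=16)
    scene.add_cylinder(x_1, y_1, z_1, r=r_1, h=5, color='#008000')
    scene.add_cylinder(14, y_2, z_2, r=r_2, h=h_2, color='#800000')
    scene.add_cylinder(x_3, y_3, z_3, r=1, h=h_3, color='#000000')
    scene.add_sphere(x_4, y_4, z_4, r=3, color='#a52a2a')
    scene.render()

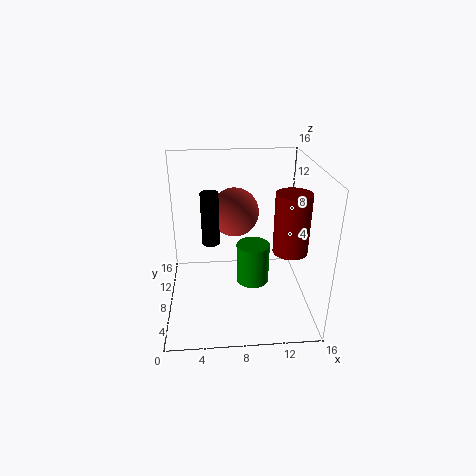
x_1 = 10
y_1 = 10
z_1 = 1
r_1 = 2
y_2 = 8
z_2 = 6
r_2 = 2
h_2 = 7
x_3 = 5
y_3 = 9
z_3 = 7
h_3 = 6
x_4 = 8
y_4 = 13
z_4 = 9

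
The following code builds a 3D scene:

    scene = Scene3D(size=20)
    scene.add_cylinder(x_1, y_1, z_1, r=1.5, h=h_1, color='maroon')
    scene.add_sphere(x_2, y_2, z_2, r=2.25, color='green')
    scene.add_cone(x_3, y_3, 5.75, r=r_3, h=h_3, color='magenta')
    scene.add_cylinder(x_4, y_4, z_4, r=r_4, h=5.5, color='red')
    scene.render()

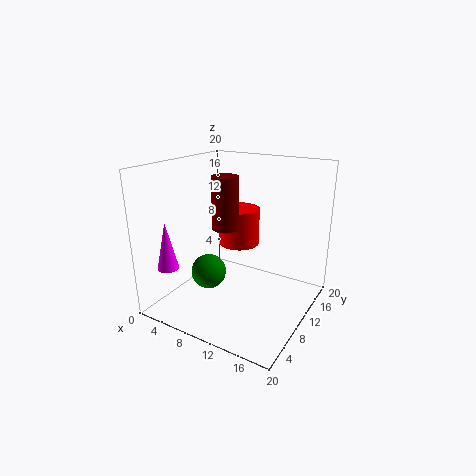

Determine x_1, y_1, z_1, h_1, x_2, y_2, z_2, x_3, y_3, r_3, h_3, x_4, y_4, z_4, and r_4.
x_1 = 12.25
y_1 = 3.5
z_1 = 14
h_1 = 6
x_2 = 8.5
y_2 = 5
z_2 = 6.75
x_3 = 2
y_3 = 4.25
r_3 = 1.5
h_3 = 6.75
x_4 = 8
y_4 = 13.75
z_4 = 7.5
r_4 = 3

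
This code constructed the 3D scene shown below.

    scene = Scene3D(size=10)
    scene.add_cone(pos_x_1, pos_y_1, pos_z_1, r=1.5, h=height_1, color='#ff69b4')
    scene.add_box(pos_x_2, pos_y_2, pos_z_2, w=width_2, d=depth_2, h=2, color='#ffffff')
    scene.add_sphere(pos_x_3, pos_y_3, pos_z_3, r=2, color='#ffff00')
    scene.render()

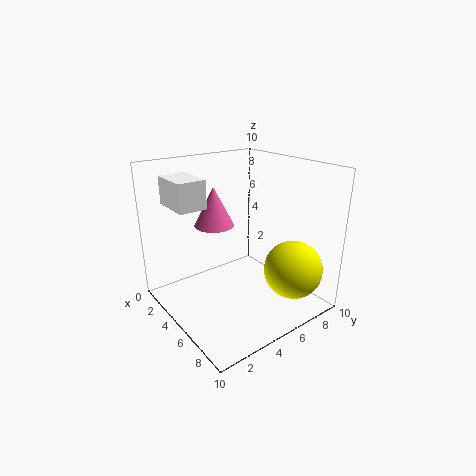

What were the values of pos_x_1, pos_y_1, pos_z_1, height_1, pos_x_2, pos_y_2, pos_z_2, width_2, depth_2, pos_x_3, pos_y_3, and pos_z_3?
pos_x_1 = 2; pos_y_1 = 5; pos_z_1 = 5; height_1 = 3; pos_x_2 = 0.5; pos_y_2 = 1.5; pos_z_2 = 7; width_2 = 3; depth_2 = 2; pos_x_3 = 8; pos_y_3 = 7.5; pos_z_3 = 3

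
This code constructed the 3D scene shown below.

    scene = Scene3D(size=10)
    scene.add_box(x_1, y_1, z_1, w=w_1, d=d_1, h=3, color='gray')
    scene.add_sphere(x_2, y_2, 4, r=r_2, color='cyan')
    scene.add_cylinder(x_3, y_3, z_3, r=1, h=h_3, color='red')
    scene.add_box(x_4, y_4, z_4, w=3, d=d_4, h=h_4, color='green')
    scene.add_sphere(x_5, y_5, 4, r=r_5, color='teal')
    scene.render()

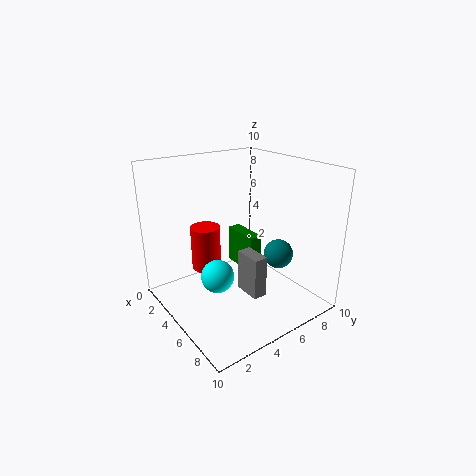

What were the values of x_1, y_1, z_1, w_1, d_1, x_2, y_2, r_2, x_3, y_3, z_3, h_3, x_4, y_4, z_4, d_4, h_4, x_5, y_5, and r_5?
x_1 = 5; y_1 = 5; z_1 = 1; w_1 = 2; d_1 = 1; x_2 = 7; y_2 = 2; r_2 = 1; x_3 = 4; y_3 = 3; z_3 = 3; h_3 = 3; x_4 = 1; y_4 = 7; z_4 = 1; d_4 = 1; h_4 = 3; x_5 = 7; y_5 = 7; r_5 = 1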